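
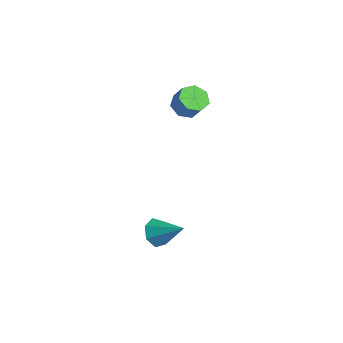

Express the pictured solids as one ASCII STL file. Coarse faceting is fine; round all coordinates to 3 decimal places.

solid 
facet normal -0.715 -0.413 -0.564
outer loop
vertex 0.748 0.238 -3.985
vertex 0.343 -0.007 -3.292
vertex 0.264 0.712 -3.718
endloop
endfacet
facet normal 0.478 0.748 -0.460
outer loop
vertex 0.748 0.238 -3.985
vertex 0.264 0.712 -3.718
vertex 1.617 0.727 -2.288
endloop
endfacet
facet normal -0.716 -0.412 -0.563
outer loop
vertex 0.264 0.712 -3.718
vertex 0.343 -0.007 -3.292
vertex -0.161 0.645 -3.129
endloop
endfacet
facet normal -0.074 0.995 0.060
outer loop
vertex 0.264 0.712 -3.718
vertex -0.161 0.645 -3.129
vertex 1.617 0.727 -2.288
endloop
endfacet
facet normal -0.716 -0.412 -0.564
outer loop
vertex -0.161 0.645 -3.129
vertex 0.343 -0.007 -3.292
vertex -0.206 0.086 -2.663
endloop
endfacet
facet normal -0.360 0.614 0.702
outer loop
vertex -0.161 0.645 -3.129
vertex -0.206 0.086 -2.663
vertex 1.617 0.727 -2.288
endloop
endfacet
facet normal -0.716 -0.412 -0.564
outer loop
vertex -0.206 0.086 -2.663
vertex 0.343 -0.007 -3.292
vertex 0.162 -0.543 -2.67
endloop
endfacet
facet normal -0.164 -0.107 0.981
outer loop
vertex -0.206 0.086 -2.663
vertex 0.162 -0.543 -2.67
vertex 1.617 0.727 -2.288
endloop
endfacet
facet normal -0.715 -0.413 -0.564
outer loop
vertex 0.162 -0.543 -2.67
vertex 0.343 -0.007 -3.292
vertex 0.667 -0.769 -3.145
endloop
endfacet
facet normal 0.366 -0.627 0.688
outer loop
vertex 0.162 -0.543 -2.67
vertex 0.667 -0.769 -3.145
vertex 1.617 0.727 -2.288
endloop
endfacet
facet normal -0.715 -0.413 -0.564
outer loop
vertex 0.667 -0.769 -3.145
vertex 0.343 -0.007 -3.292
vertex 0.928 -0.421 -3.73
endloop
endfacet
facet normal 0.832 -0.553 0.042
outer loop
vertex 0.667 -0.769 -3.145
vertex 0.928 -0.421 -3.73
vertex 1.617 0.727 -2.288
endloop
endfacet
facet normal -0.715 -0.413 -0.564
outer loop
vertex 0.928 -0.421 -3.73
vertex 0.343 -0.007 -3.292
vertex 0.748 0.238 -3.985
endloop
endfacet
facet normal 0.881 0.059 -0.469
outer loop
vertex 0.928 -0.421 -3.73
vertex 0.748 0.238 -3.985
vertex 1.617 0.727 -2.288
endloop
endfacet
facet normal -0.564 -0.094 -0.820
outer loop
vertex -1.997 3.36 2.176
vertex -2.666 3.408 2.631
vertex -2.251 4.007 2.277
endloop
endfacet
facet normal 0.742 0.378 -0.553
outer loop
vertex -1.997 3.36 2.176
vertex -2.251 4.007 2.277
vertex -1.365 3.464 3.095
endloop
endfacet
facet normal 0.742 0.377 -0.554
outer loop
vertex -1.365 3.464 3.095
vertex -2.251 4.007 2.277
vertex -1.619 4.112 3.196
endloop
endfacet
facet normal 0.564 0.093 0.821
outer loop
vertex -1.365 3.464 3.095
vertex -1.619 4.112 3.196
vertex -2.034 3.512 3.549
endloop
endfacet
facet normal -0.565 -0.094 -0.820
outer loop
vertex -2.251 4.007 2.277
vertex -2.666 3.408 2.631
vertex -2.818 4.203 2.645
endloop
endfacet
facet normal 0.179 0.956 -0.233
outer loop
vertex -2.251 4.007 2.277
vertex -2.818 4.203 2.645
vertex -1.619 4.112 3.196
endloop
endfacet
facet normal 0.180 0.956 -0.233
outer loop
vertex -1.619 4.112 3.196
vertex -2.818 4.203 2.645
vertex -2.185 4.308 3.563
endloop
endfacet
facet normal 0.564 0.093 0.821
outer loop
vertex -1.619 4.112 3.196
vertex -2.185 4.308 3.563
vertex -2.034 3.512 3.549
endloop
endfacet
facet normal -0.565 -0.093 -0.820
outer loop
vertex -2.818 4.203 2.645
vertex -2.666 3.408 2.631
vertex -3.27 3.801 3.002
endloop
endfacet
facet normal -0.517 0.815 0.263
outer loop
vertex -2.818 4.203 2.645
vertex -3.27 3.801 3.002
vertex -2.185 4.308 3.563
endloop
endfacet
facet normal -0.517 0.814 0.264
outer loop
vertex -2.185 4.308 3.563
vertex -3.27 3.801 3.002
vertex -2.638 3.905 3.92
endloop
endfacet
facet normal 0.564 0.093 0.820
outer loop
vertex -2.185 4.308 3.563
vertex -2.638 3.905 3.92
vertex -2.034 3.512 3.549
endloop
endfacet
facet normal -0.564 -0.093 -0.820
outer loop
vertex -3.27 3.801 3.002
vertex -2.666 3.408 2.631
vertex -3.267 3.102 3.079
endloop
endfacet
facet normal -0.825 0.058 0.562
outer loop
vertex -3.27 3.801 3.002
vertex -3.267 3.102 3.079
vertex -2.638 3.905 3.92
endloop
endfacet
facet normal -0.826 0.059 0.561
outer loop
vertex -2.638 3.905 3.92
vertex -3.267 3.102 3.079
vertex -2.635 3.206 3.998
endloop
endfacet
facet normal 0.565 0.094 0.820
outer loop
vertex -2.638 3.905 3.92
vertex -2.635 3.206 3.998
vertex -2.034 3.512 3.549
endloop
endfacet
facet normal -0.564 -0.093 -0.820
outer loop
vertex -3.267 3.102 3.079
vertex -2.666 3.408 2.631
vertex -2.812 2.634 2.819
endloop
endfacet
facet normal -0.512 -0.740 0.436
outer loop
vertex -3.267 3.102 3.079
vertex -2.812 2.634 2.819
vertex -2.635 3.206 3.998
endloop
endfacet
facet normal -0.512 -0.740 0.436
outer loop
vertex -2.635 3.206 3.998
vertex -2.812 2.634 2.819
vertex -2.18 2.738 3.738
endloop
endfacet
facet normal 0.565 0.094 0.820
outer loop
vertex -2.635 3.206 3.998
vertex -2.18 2.738 3.738
vertex -2.034 3.512 3.549
endloop
endfacet
facet normal -0.565 -0.093 -0.820
outer loop
vertex -2.812 2.634 2.819
vertex -2.666 3.408 2.631
vertex -2.247 2.748 2.417
endloop
endfacet
facet normal 0.186 -0.982 -0.017
outer loop
vertex -2.812 2.634 2.819
vertex -2.247 2.748 2.417
vertex -2.18 2.738 3.738
endloop
endfacet
facet normal 0.188 -0.982 -0.017
outer loop
vertex -2.18 2.738 3.738
vertex -2.247 2.748 2.417
vertex -1.615 2.853 3.336
endloop
endfacet
facet normal 0.564 0.094 0.820
outer loop
vertex -2.18 2.738 3.738
vertex -1.615 2.853 3.336
vertex -2.034 3.512 3.549
endloop
endfacet
facet normal -0.564 -0.092 -0.820
outer loop
vertex -2.247 2.748 2.417
vertex -2.666 3.408 2.631
vertex -1.997 3.36 2.176
endloop
endfacet
facet normal 0.746 -0.485 -0.457
outer loop
vertex -2.247 2.748 2.417
vertex -1.997 3.36 2.176
vertex -1.615 2.853 3.336
endloop
endfacet
facet normal 0.745 -0.485 -0.457
outer loop
vertex -1.615 2.853 3.336
vertex -1.997 3.36 2.176
vertex -1.365 3.464 3.095
endloop
endfacet
facet normal 0.564 0.093 0.821
outer loop
vertex -1.615 2.853 3.336
vertex -1.365 3.464 3.095
vertex -2.034 3.512 3.549
endloop
endfacet

endsolid


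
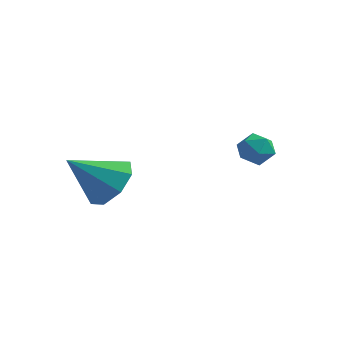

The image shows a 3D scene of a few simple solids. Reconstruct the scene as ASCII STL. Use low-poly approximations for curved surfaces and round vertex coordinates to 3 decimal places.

solid 
facet normal 0.609 0.449 -0.654
outer loop
vertex -1.877 -2.616 -3.289
vertex -2.284 -3.087 -3.992
vertex -2.438 -2.262 -3.569
endloop
endfacet
facet normal -0.153 0.453 0.878
outer loop
vertex -1.877 -2.616 -3.289
vertex -2.438 -2.262 -3.569
vertex -3.296 -3.833 -2.908
endloop
endfacet
facet normal 0.609 0.449 -0.654
outer loop
vertex -2.438 -2.262 -3.569
vertex -2.284 -3.087 -3.992
vertex -2.909 -2.393 -4.097
endloop
endfacet
facet normal -0.680 0.567 0.466
outer loop
vertex -2.438 -2.262 -3.569
vertex -2.909 -2.393 -4.097
vertex -3.296 -3.833 -2.908
endloop
endfacet
facet normal 0.609 0.450 -0.653
outer loop
vertex -2.909 -2.393 -4.097
vertex -2.284 -3.087 -3.992
vertex -3.013 -2.93 -4.564
endloop
endfacet
facet normal -0.973 0.226 -0.043
outer loop
vertex -2.909 -2.393 -4.097
vertex -3.013 -2.93 -4.564
vertex -3.296 -3.833 -2.908
endloop
endfacet
facet normal 0.609 0.449 -0.653
outer loop
vertex -3.013 -2.93 -4.564
vertex -2.284 -3.087 -3.992
vertex -2.691 -3.559 -4.696
endloop
endfacet
facet normal -0.862 -0.368 -0.348
outer loop
vertex -3.013 -2.93 -4.564
vertex -2.691 -3.559 -4.696
vertex -3.296 -3.833 -2.908
endloop
endfacet
facet normal 0.610 0.449 -0.653
outer loop
vertex -2.691 -3.559 -4.696
vertex -2.284 -3.087 -3.992
vertex -2.131 -3.912 -4.416
endloop
endfacet
facet normal -0.412 -0.870 -0.273
outer loop
vertex -2.691 -3.559 -4.696
vertex -2.131 -3.912 -4.416
vertex -3.296 -3.833 -2.908
endloop
endfacet
facet normal 0.609 0.449 -0.654
outer loop
vertex -2.131 -3.912 -4.416
vertex -2.284 -3.087 -3.992
vertex -1.66 -3.782 -3.888
endloop
endfacet
facet normal 0.115 -0.984 0.140
outer loop
vertex -2.131 -3.912 -4.416
vertex -1.66 -3.782 -3.888
vertex -3.296 -3.833 -2.908
endloop
endfacet
facet normal 0.609 0.449 -0.654
outer loop
vertex -1.66 -3.782 -3.888
vertex -2.284 -3.087 -3.992
vertex -1.555 -3.245 -3.421
endloop
endfacet
facet normal 0.408 -0.643 0.648
outer loop
vertex -1.66 -3.782 -3.888
vertex -1.555 -3.245 -3.421
vertex -3.296 -3.833 -2.908
endloop
endfacet
facet normal 0.609 0.449 -0.654
outer loop
vertex -1.555 -3.245 -3.421
vertex -2.284 -3.087 -3.992
vertex -1.877 -2.616 -3.289
endloop
endfacet
facet normal 0.297 -0.048 0.954
outer loop
vertex -1.555 -3.245 -3.421
vertex -1.877 -2.616 -3.289
vertex -3.296 -3.833 -2.908
endloop
endfacet
facet normal -0.730 -0.005 0.683
outer loop
vertex 0.313 0.184 -3.519
vertex 0.684 -0.161 -3.125
vertex 0.701 0.48 -3.102
endloop
endfacet
facet normal -0.756 0.588 0.286
outer loop
vertex 0.313 0.184 -3.519
vertex 0.701 0.48 -3.102
vertex 0.646 0.701 -3.702
endloop
endfacet
facet normal -0.829 0.394 -0.397
outer loop
vertex 0.313 0.184 -3.519
vertex 0.646 0.701 -3.702
vertex 0.595 0.197 -4.095
endloop
endfacet
facet normal -0.848 -0.319 -0.423
outer loop
vertex 0.313 0.184 -3.519
vertex 0.595 0.197 -4.095
vertex 0.618 -0.336 -3.739
endloop
endfacet
facet normal -0.787 -0.566 0.246
outer loop
vertex 0.313 0.184 -3.519
vertex 0.618 -0.336 -3.739
vertex 0.684 -0.161 -3.125
endloop
endfacet
facet normal -0.132 0.926 0.353
outer loop
vertex 0.646 0.701 -3.702
vertex 0.701 0.48 -3.102
vertex 1.222 0.676 -3.421
endloop
endfacet
facet normal -0.088 -0.033 0.996
outer loop
vertex 0.701 0.48 -3.102
vertex 0.684 -0.161 -3.125
vertex 1.245 0.143 -3.065
endloop
endfacet
facet normal -0.181 -0.940 0.288
outer loop
vertex 0.684 -0.161 -3.125
vertex 0.618 -0.336 -3.739
vertex 1.194 -0.361 -3.458
endloop
endfacet
facet normal -0.281 -0.541 -0.792
outer loop
vertex 0.618 -0.336 -3.739
vertex 0.595 0.197 -4.095
vertex 1.139 -0.14 -4.058
endloop
endfacet
facet normal -0.251 0.611 -0.751
outer loop
vertex 0.595 0.197 -4.095
vertex 0.646 0.701 -3.702
vertex 1.156 0.501 -4.035
endloop
endfacet
facet normal 0.848 0.319 0.423
outer loop
vertex 1.527 0.156 -3.641
vertex 1.222 0.676 -3.421
vertex 1.245 0.143 -3.065
endloop
endfacet
facet normal 0.829 -0.394 0.397
outer loop
vertex 1.527 0.156 -3.641
vertex 1.245 0.143 -3.065
vertex 1.194 -0.361 -3.458
endloop
endfacet
facet normal 0.756 -0.588 -0.286
outer loop
vertex 1.527 0.156 -3.641
vertex 1.194 -0.361 -3.458
vertex 1.139 -0.14 -4.058
endloop
endfacet
facet normal 0.730 0.005 -0.683
outer loop
vertex 1.527 0.156 -3.641
vertex 1.139 -0.14 -4.058
vertex 1.156 0.501 -4.035
endloop
endfacet
facet normal 0.787 0.566 -0.246
outer loop
vertex 1.527 0.156 -3.641
vertex 1.156 0.501 -4.035
vertex 1.222 0.676 -3.421
endloop
endfacet
facet normal 0.281 0.541 0.792
outer loop
vertex 1.245 0.143 -3.065
vertex 1.222 0.676 -3.421
vertex 0.701 0.48 -3.102
endloop
endfacet
facet normal 0.251 -0.611 0.751
outer loop
vertex 1.194 -0.361 -3.458
vertex 1.245 0.143 -3.065
vertex 0.684 -0.161 -3.125
endloop
endfacet
facet normal 0.132 -0.926 -0.353
outer loop
vertex 1.139 -0.14 -4.058
vertex 1.194 -0.361 -3.458
vertex 0.618 -0.336 -3.739
endloop
endfacet
facet normal 0.088 0.033 -0.996
outer loop
vertex 1.156 0.501 -4.035
vertex 1.139 -0.14 -4.058
vertex 0.595 0.197 -4.095
endloop
endfacet
facet normal 0.181 0.940 -0.288
outer loop
vertex 1.222 0.676 -3.421
vertex 1.156 0.501 -4.035
vertex 0.646 0.701 -3.702
endloop
endfacet

endsolid


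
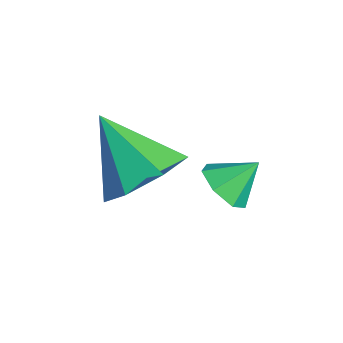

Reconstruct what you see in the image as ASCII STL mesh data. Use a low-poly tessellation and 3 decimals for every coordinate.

solid 
facet normal 0.677 0.309 -0.668
outer loop
vertex 0.072 -1.947 3.043
vertex -0.653 -2.044 2.263
vertex -0.44 -1.192 2.873
endloop
endfacet
facet normal 0.118 0.294 0.949
outer loop
vertex 0.072 -1.947 3.043
vertex -0.44 -1.192 2.873
vertex -1.907 -2.616 3.497
endloop
endfacet
facet normal 0.677 0.309 -0.668
outer loop
vertex -0.44 -1.192 2.873
vertex -0.653 -2.044 2.263
vertex -1.113 -1.078 2.243
endloop
endfacet
facet normal -0.426 0.694 0.581
outer loop
vertex -0.44 -1.192 2.873
vertex -1.113 -1.078 2.243
vertex -1.907 -2.616 3.497
endloop
endfacet
facet normal 0.678 0.309 -0.667
outer loop
vertex -1.113 -1.078 2.243
vertex -0.653 -2.044 2.263
vertex -1.439 -1.692 1.628
endloop
endfacet
facet normal -0.886 0.463 0.007
outer loop
vertex -1.113 -1.078 2.243
vertex -1.439 -1.692 1.628
vertex -1.907 -2.616 3.497
endloop
endfacet
facet normal 0.678 0.309 -0.667
outer loop
vertex -1.439 -1.692 1.628
vertex -0.653 -2.044 2.263
vertex -1.174 -2.571 1.49
endloop
endfacet
facet normal -0.914 -0.222 -0.339
outer loop
vertex -1.439 -1.692 1.628
vertex -1.174 -2.571 1.49
vertex -1.907 -2.616 3.497
endloop
endfacet
facet normal 0.678 0.309 -0.667
outer loop
vertex -1.174 -2.571 1.49
vertex -0.653 -2.044 2.263
vertex -0.516 -3.054 1.935
endloop
endfacet
facet normal -0.490 -0.849 -0.198
outer loop
vertex -1.174 -2.571 1.49
vertex -0.516 -3.054 1.935
vertex -1.907 -2.616 3.497
endloop
endfacet
facet normal 0.678 0.309 -0.667
outer loop
vertex -0.516 -3.054 1.935
vertex -0.653 -2.044 2.263
vertex 0.038 -2.776 2.626
endloop
endfacet
facet normal 0.068 -0.943 0.325
outer loop
vertex -0.516 -3.054 1.935
vertex 0.038 -2.776 2.626
vertex -1.907 -2.616 3.497
endloop
endfacet
facet normal 0.677 0.308 -0.668
outer loop
vertex 0.038 -2.776 2.626
vertex -0.653 -2.044 2.263
vertex 0.072 -1.947 3.043
endloop
endfacet
facet normal 0.338 -0.434 0.835
outer loop
vertex 0.038 -2.776 2.626
vertex 0.072 -1.947 3.043
vertex -1.907 -2.616 3.497
endloop
endfacet
facet normal -0.097 -0.750 -0.655
outer loop
vertex -0.192 0.036 0.795
vertex -0.68 -0.266 1.213
vertex -0.775 0.204 0.689
endloop
endfacet
facet normal 0.312 0.908 -0.280
outer loop
vertex -0.192 0.036 0.795
vertex -0.775 0.204 0.689
vertex -0.58 0.506 1.887
endloop
endfacet
facet normal -0.096 -0.750 -0.655
outer loop
vertex -0.775 0.204 0.689
vertex -0.68 -0.266 1.213
vertex -1.287 0.018 0.977
endloop
endfacet
facet normal -0.415 0.896 -0.158
outer loop
vertex -0.775 0.204 0.689
vertex -1.287 0.018 0.977
vertex -0.58 0.506 1.887
endloop
endfacet
facet normal -0.097 -0.750 -0.654
outer loop
vertex -1.287 0.018 0.977
vertex -0.68 -0.266 1.213
vertex -1.342 -0.381 1.443
endloop
endfacet
facet normal -0.791 0.508 0.342
outer loop
vertex -1.287 0.018 0.977
vertex -1.342 -0.381 1.443
vertex -0.58 0.506 1.887
endloop
endfacet
facet normal -0.097 -0.749 -0.655
outer loop
vertex -1.342 -0.381 1.443
vertex -0.68 -0.266 1.213
vertex -0.899 -0.694 1.735
endloop
endfacet
facet normal -0.533 0.035 0.845
outer loop
vertex -1.342 -0.381 1.443
vertex -0.899 -0.694 1.735
vertex -0.58 0.506 1.887
endloop
endfacet
facet normal -0.098 -0.749 -0.655
outer loop
vertex -0.899 -0.694 1.735
vertex -0.68 -0.266 1.213
vertex -0.291 -0.685 1.634
endloop
endfacet
facet normal 0.164 -0.167 0.972
outer loop
vertex -0.899 -0.694 1.735
vertex -0.291 -0.685 1.634
vertex -0.58 0.506 1.887
endloop
endfacet
facet normal -0.097 -0.749 -0.656
outer loop
vertex -0.291 -0.685 1.634
vertex -0.68 -0.266 1.213
vertex 0.024 -0.36 1.216
endloop
endfacet
facet normal 0.776 0.055 0.628
outer loop
vertex -0.291 -0.685 1.634
vertex 0.024 -0.36 1.216
vertex -0.58 0.506 1.887
endloop
endfacet
facet normal -0.097 -0.749 -0.655
outer loop
vertex 0.024 -0.36 1.216
vertex -0.68 -0.266 1.213
vertex -0.192 0.036 0.795
endloop
endfacet
facet normal 0.843 0.534 0.070
outer loop
vertex 0.024 -0.36 1.216
vertex -0.192 0.036 0.795
vertex -0.58 0.506 1.887
endloop
endfacet

endsolid


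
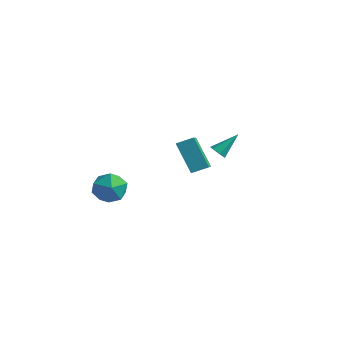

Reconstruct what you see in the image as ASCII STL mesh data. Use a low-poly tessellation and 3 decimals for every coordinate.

solid 
facet normal -0.337 -0.703 -0.626
outer loop
vertex 1.999 0.857 3.237
vertex 1.634 1.184 3.066
vertex 2.099 1.169 2.833
endloop
endfacet
facet normal 0.979 -0.175 0.107
outer loop
vertex 1.999 0.857 3.237
vertex 2.099 1.169 2.833
vertex 2.166 2.296 4.054
endloop
endfacet
facet normal -0.336 -0.704 -0.626
outer loop
vertex 2.099 1.169 2.833
vertex 1.634 1.184 3.066
vertex 1.733 1.496 2.662
endloop
endfacet
facet normal 0.693 0.510 -0.509
outer loop
vertex 2.099 1.169 2.833
vertex 1.733 1.496 2.662
vertex 2.166 2.296 4.054
endloop
endfacet
facet normal -0.336 -0.704 -0.626
outer loop
vertex 1.733 1.496 2.662
vertex 1.634 1.184 3.066
vertex 1.268 1.512 2.894
endloop
endfacet
facet normal -0.191 0.876 -0.444
outer loop
vertex 1.733 1.496 2.662
vertex 1.268 1.512 2.894
vertex 2.166 2.296 4.054
endloop
endfacet
facet normal -0.336 -0.704 -0.626
outer loop
vertex 1.268 1.512 2.894
vertex 1.634 1.184 3.066
vertex 1.169 1.2 3.298
endloop
endfacet
facet normal -0.794 0.559 0.237
outer loop
vertex 1.268 1.512 2.894
vertex 1.169 1.2 3.298
vertex 2.166 2.296 4.054
endloop
endfacet
facet normal -0.337 -0.703 -0.626
outer loop
vertex 1.169 1.2 3.298
vertex 1.634 1.184 3.066
vertex 1.534 0.872 3.47
endloop
endfacet
facet normal -0.511 -0.122 0.851
outer loop
vertex 1.169 1.2 3.298
vertex 1.534 0.872 3.47
vertex 2.166 2.296 4.054
endloop
endfacet
facet normal -0.337 -0.703 -0.626
outer loop
vertex 1.534 0.872 3.47
vertex 1.634 1.184 3.066
vertex 1.999 0.857 3.237
endloop
endfacet
facet normal 0.378 -0.490 0.786
outer loop
vertex 1.534 0.872 3.47
vertex 1.999 0.857 3.237
vertex 2.166 2.296 4.054
endloop
endfacet
facet normal -0.677 -0.639 -0.365
outer loop
vertex -2.131 2.811 1.633
vertex -2.958 4.256 0.637
vertex -0.859 2.405 -0.013
endloop
endfacet
facet normal 0.427 -0.744 0.513
outer loop
vertex -0.162 3.064 0.363
vertex -2.131 2.811 1.633
vertex -0.859 2.405 -0.013
endloop
endfacet
facet normal -0.677 -0.639 -0.365
outer loop
vertex -0.859 2.405 -0.013
vertex -2.958 4.256 0.637
vertex -1.686 3.85 -1.009
endloop
endfacet
facet normal 0.600 -0.192 -0.777
outer loop
vertex -1.686 3.85 -1.009
vertex -0.162 3.064 0.363
vertex -0.859 2.405 -0.013
endloop
endfacet
facet normal -0.600 0.192 0.777
outer loop
vertex -2.131 2.811 1.633
vertex -2.261 4.915 1.013
vertex -2.958 4.256 0.637
endloop
endfacet
facet normal 0.427 -0.744 0.513
outer loop
vertex -1.434 3.47 2.009
vertex -2.131 2.811 1.633
vertex -0.162 3.064 0.363
endloop
endfacet
facet normal -0.600 0.192 0.777
outer loop
vertex -1.434 3.47 2.009
vertex -2.261 4.915 1.013
vertex -2.131 2.811 1.633
endloop
endfacet
facet normal -0.427 0.744 -0.513
outer loop
vertex -2.958 4.256 0.637
vertex -2.261 4.915 1.013
vertex -1.686 3.85 -1.009
endloop
endfacet
facet normal 0.600 -0.192 -0.777
outer loop
vertex -0.989 4.509 -0.633
vertex -0.162 3.064 0.363
vertex -1.686 3.85 -1.009
endloop
endfacet
facet normal -0.427 0.744 -0.513
outer loop
vertex -1.686 3.85 -1.009
vertex -2.261 4.915 1.013
vertex -0.989 4.509 -0.633
endloop
endfacet
facet normal 0.677 0.639 0.365
outer loop
vertex -0.989 4.509 -0.633
vertex -1.434 3.47 2.009
vertex -0.162 3.064 0.363
endloop
endfacet
facet normal 0.677 0.639 0.365
outer loop
vertex -2.261 4.915 1.013
vertex -1.434 3.47 2.009
vertex -0.989 4.509 -0.633
endloop
endfacet
facet normal 0.293 0.615 0.732
outer loop
vertex -2.397 -1.915 1.386
vertex -2.319 -2.757 2.062
vertex -1.464 -2.458 1.469
endloop
endfacet
facet normal 0.495 0.864 0.094
outer loop
vertex -2.397 -1.915 1.386
vertex -1.464 -2.458 1.469
vertex -1.825 -2.146 0.496
endloop
endfacet
facet normal -0.091 0.948 -0.305
outer loop
vertex -2.397 -1.915 1.386
vertex -1.825 -2.146 0.496
vertex -2.902 -2.252 0.489
endloop
endfacet
facet normal -0.655 0.751 0.086
outer loop
vertex -2.397 -1.915 1.386
vertex -2.902 -2.252 0.489
vertex -3.208 -2.63 1.457
endloop
endfacet
facet normal -0.417 0.545 0.727
outer loop
vertex -2.397 -1.915 1.386
vertex -3.208 -2.63 1.457
vertex -2.319 -2.757 2.062
endloop
endfacet
facet normal 0.904 0.370 -0.217
outer loop
vertex -1.825 -2.146 0.496
vertex -1.464 -2.458 1.469
vertex -1.392 -3.13 0.623
endloop
endfacet
facet normal 0.578 -0.034 0.816
outer loop
vertex -1.464 -2.458 1.469
vertex -2.319 -2.757 2.062
vertex -1.698 -3.508 1.591
endloop
endfacet
facet normal -0.571 -0.147 0.808
outer loop
vertex -2.319 -2.757 2.062
vertex -3.208 -2.63 1.457
vertex -2.775 -3.614 1.584
endloop
endfacet
facet normal -0.955 0.186 -0.229
outer loop
vertex -3.208 -2.63 1.457
vertex -2.902 -2.252 0.489
vertex -3.136 -3.302 0.611
endloop
endfacet
facet normal -0.044 0.504 -0.862
outer loop
vertex -2.902 -2.252 0.489
vertex -1.825 -2.146 0.496
vertex -2.281 -3.003 0.018
endloop
endfacet
facet normal 0.655 -0.751 -0.086
outer loop
vertex -2.203 -3.845 0.694
vertex -1.392 -3.13 0.623
vertex -1.698 -3.508 1.591
endloop
endfacet
facet normal 0.091 -0.948 0.305
outer loop
vertex -2.203 -3.845 0.694
vertex -1.698 -3.508 1.591
vertex -2.775 -3.614 1.584
endloop
endfacet
facet normal -0.495 -0.864 -0.094
outer loop
vertex -2.203 -3.845 0.694
vertex -2.775 -3.614 1.584
vertex -3.136 -3.302 0.611
endloop
endfacet
facet normal -0.293 -0.615 -0.732
outer loop
vertex -2.203 -3.845 0.694
vertex -3.136 -3.302 0.611
vertex -2.281 -3.003 0.018
endloop
endfacet
facet normal 0.417 -0.545 -0.727
outer loop
vertex -2.203 -3.845 0.694
vertex -2.281 -3.003 0.018
vertex -1.392 -3.13 0.623
endloop
endfacet
facet normal 0.955 -0.186 0.229
outer loop
vertex -1.698 -3.508 1.591
vertex -1.392 -3.13 0.623
vertex -1.464 -2.458 1.469
endloop
endfacet
facet normal 0.044 -0.504 0.862
outer loop
vertex -2.775 -3.614 1.584
vertex -1.698 -3.508 1.591
vertex -2.319 -2.757 2.062
endloop
endfacet
facet normal -0.904 -0.370 0.217
outer loop
vertex -3.136 -3.302 0.611
vertex -2.775 -3.614 1.584
vertex -3.208 -2.63 1.457
endloop
endfacet
facet normal -0.578 0.034 -0.816
outer loop
vertex -2.281 -3.003 0.018
vertex -3.136 -3.302 0.611
vertex -2.902 -2.252 0.489
endloop
endfacet
facet normal 0.571 0.147 -0.808
outer loop
vertex -1.392 -3.13 0.623
vertex -2.281 -3.003 0.018
vertex -1.825 -2.146 0.496
endloop
endfacet

endsolid


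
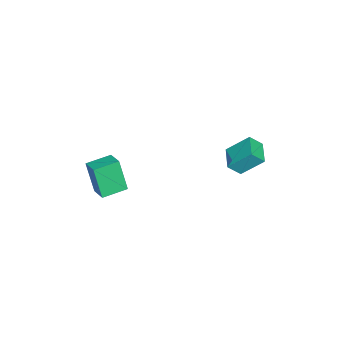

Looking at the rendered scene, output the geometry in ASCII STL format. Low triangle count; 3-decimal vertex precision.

solid 
facet normal -0.368 0.614 -0.698
outer loop
vertex -1.642 2.069 -2.458
vertex -0.564 2.469 -2.674
vertex -1.465 1.066 -3.433
endloop
endfacet
facet normal -0.921 -0.342 0.185
outer loop
vertex -1.156 0.551 -2.846
vertex -1.642 2.069 -2.458
vertex -1.465 1.066 -3.433
endloop
endfacet
facet normal -0.368 0.614 -0.698
outer loop
vertex -1.465 1.066 -3.433
vertex -0.564 2.469 -2.674
vertex -0.387 1.466 -3.649
endloop
endfacet
facet normal 0.126 -0.712 -0.691
outer loop
vertex -0.387 1.466 -3.649
vertex -1.156 0.551 -2.846
vertex -1.465 1.066 -3.433
endloop
endfacet
facet normal -0.126 0.712 0.691
outer loop
vertex -1.642 2.069 -2.458
vertex -0.255 1.954 -2.087
vertex -0.564 2.469 -2.674
endloop
endfacet
facet normal -0.921 -0.342 0.185
outer loop
vertex -1.333 1.554 -1.871
vertex -1.642 2.069 -2.458
vertex -1.156 0.551 -2.846
endloop
endfacet
facet normal -0.126 0.712 0.691
outer loop
vertex -1.333 1.554 -1.871
vertex -0.255 1.954 -2.087
vertex -1.642 2.069 -2.458
endloop
endfacet
facet normal 0.921 0.342 -0.185
outer loop
vertex -0.564 2.469 -2.674
vertex -0.255 1.954 -2.087
vertex -0.387 1.466 -3.649
endloop
endfacet
facet normal 0.126 -0.712 -0.691
outer loop
vertex -0.078 0.951 -3.062
vertex -1.156 0.551 -2.846
vertex -0.387 1.466 -3.649
endloop
endfacet
facet normal 0.921 0.342 -0.185
outer loop
vertex -0.387 1.466 -3.649
vertex -0.255 1.954 -2.087
vertex -0.078 0.951 -3.062
endloop
endfacet
facet normal 0.368 -0.614 0.698
outer loop
vertex -0.078 0.951 -3.062
vertex -1.333 1.554 -1.871
vertex -1.156 0.551 -2.846
endloop
endfacet
facet normal 0.368 -0.614 0.698
outer loop
vertex -0.255 1.954 -2.087
vertex -1.333 1.554 -1.871
vertex -0.078 0.951 -3.062
endloop
endfacet
facet normal -0.704 -0.650 -0.285
outer loop
vertex 2.071 -4.733 -2.57
vertex 1.234 -3.882 -2.443
vertex 2.29 -4.282 -4.142
endloop
endfacet
facet normal 0.696 -0.710 -0.107
outer loop
vertex 2.946 -3.678 -3.877
vertex 2.071 -4.733 -2.57
vertex 2.29 -4.282 -4.142
endloop
endfacet
facet normal -0.705 -0.650 -0.285
outer loop
vertex 2.29 -4.282 -4.142
vertex 1.234 -3.882 -2.443
vertex 1.454 -3.431 -4.015
endloop
endfacet
facet normal 0.133 0.273 -0.953
outer loop
vertex 1.454 -3.431 -4.015
vertex 2.946 -3.678 -3.877
vertex 2.29 -4.282 -4.142
endloop
endfacet
facet normal -0.133 -0.273 0.953
outer loop
vertex 2.071 -4.733 -2.57
vertex 1.89 -3.278 -2.178
vertex 1.234 -3.882 -2.443
endloop
endfacet
facet normal 0.697 -0.709 -0.106
outer loop
vertex 2.726 -4.129 -2.305
vertex 2.071 -4.733 -2.57
vertex 2.946 -3.678 -3.877
endloop
endfacet
facet normal -0.133 -0.273 0.953
outer loop
vertex 2.726 -4.129 -2.305
vertex 1.89 -3.278 -2.178
vertex 2.071 -4.733 -2.57
endloop
endfacet
facet normal -0.696 0.710 0.106
outer loop
vertex 1.234 -3.882 -2.443
vertex 1.89 -3.278 -2.178
vertex 1.454 -3.431 -4.015
endloop
endfacet
facet normal 0.133 0.273 -0.953
outer loop
vertex 2.109 -2.827 -3.75
vertex 2.946 -3.678 -3.877
vertex 1.454 -3.431 -4.015
endloop
endfacet
facet normal -0.697 0.709 0.106
outer loop
vertex 1.454 -3.431 -4.015
vertex 1.89 -3.278 -2.178
vertex 2.109 -2.827 -3.75
endloop
endfacet
facet normal 0.704 0.650 0.285
outer loop
vertex 2.109 -2.827 -3.75
vertex 2.726 -4.129 -2.305
vertex 2.946 -3.678 -3.877
endloop
endfacet
facet normal 0.705 0.650 0.285
outer loop
vertex 1.89 -3.278 -2.178
vertex 2.726 -4.129 -2.305
vertex 2.109 -2.827 -3.75
endloop
endfacet

endsolid


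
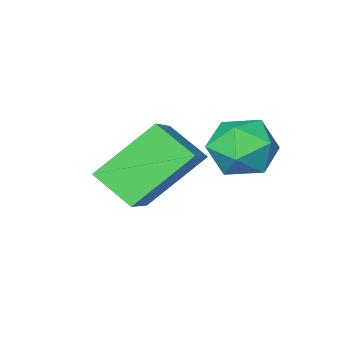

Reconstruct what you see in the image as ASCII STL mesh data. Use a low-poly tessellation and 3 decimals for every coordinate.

solid 
facet normal -0.736 0.157 0.658
outer loop
vertex 1.715 -1.619 0.262
vertex 2.671 -0.606 1.089
vertex 1.377 -0.839 -0.302
endloop
endfacet
facet normal -0.591 -0.625 -0.510
outer loop
vertex 2.569 -1.094 -1.369
vertex 1.715 -1.619 0.262
vertex 1.377 -0.839 -0.302
endloop
endfacet
facet normal -0.736 0.157 0.658
outer loop
vertex 1.377 -0.839 -0.302
vertex 2.671 -0.606 1.089
vertex 2.333 0.174 0.525
endloop
endfacet
facet normal -0.332 0.764 -0.553
outer loop
vertex 2.333 0.174 0.525
vertex 2.569 -1.094 -1.369
vertex 1.377 -0.839 -0.302
endloop
endfacet
facet normal 0.332 -0.764 0.553
outer loop
vertex 1.715 -1.619 0.262
vertex 3.863 -0.861 0.022
vertex 2.671 -0.606 1.089
endloop
endfacet
facet normal -0.591 -0.625 -0.510
outer loop
vertex 2.907 -1.874 -0.805
vertex 1.715 -1.619 0.262
vertex 2.569 -1.094 -1.369
endloop
endfacet
facet normal 0.332 -0.764 0.553
outer loop
vertex 2.907 -1.874 -0.805
vertex 3.863 -0.861 0.022
vertex 1.715 -1.619 0.262
endloop
endfacet
facet normal 0.591 0.625 0.510
outer loop
vertex 2.671 -0.606 1.089
vertex 3.863 -0.861 0.022
vertex 2.333 0.174 0.525
endloop
endfacet
facet normal -0.332 0.764 -0.553
outer loop
vertex 3.525 -0.081 -0.542
vertex 2.569 -1.094 -1.369
vertex 2.333 0.174 0.525
endloop
endfacet
facet normal 0.591 0.625 0.510
outer loop
vertex 2.333 0.174 0.525
vertex 3.863 -0.861 0.022
vertex 3.525 -0.081 -0.542
endloop
endfacet
facet normal 0.736 -0.157 -0.658
outer loop
vertex 3.525 -0.081 -0.542
vertex 2.907 -1.874 -0.805
vertex 2.569 -1.094 -1.369
endloop
endfacet
facet normal 0.736 -0.157 -0.658
outer loop
vertex 3.863 -0.861 0.022
vertex 2.907 -1.874 -0.805
vertex 3.525 -0.081 -0.542
endloop
endfacet
facet normal -0.551 0.828 -0.106
outer loop
vertex 1.517 1.153 0.314
vertex 0.935 0.802 0.599
vertex 1.398 1.167 1.04
endloop
endfacet
facet normal 0.136 0.991 0.003
outer loop
vertex 1.517 1.153 0.314
vertex 1.398 1.167 1.04
vertex 2.081 1.074 0.78
endloop
endfacet
facet normal 0.520 0.683 -0.513
outer loop
vertex 1.517 1.153 0.314
vertex 2.081 1.074 0.78
vertex 2.04 0.653 0.178
endloop
endfacet
facet normal 0.071 0.330 -0.941
outer loop
vertex 1.517 1.153 0.314
vertex 2.04 0.653 0.178
vertex 1.332 0.485 0.066
endloop
endfacet
facet normal -0.591 0.419 -0.689
outer loop
vertex 1.517 1.153 0.314
vertex 1.332 0.485 0.066
vertex 0.935 0.802 0.599
endloop
endfacet
facet normal 0.334 0.705 0.626
outer loop
vertex 2.081 1.074 0.78
vertex 1.398 1.167 1.04
vertex 1.848 0.675 1.354
endloop
endfacet
facet normal -0.776 0.441 0.450
outer loop
vertex 1.398 1.167 1.04
vertex 0.935 0.802 0.599
vertex 1.14 0.507 1.242
endloop
endfacet
facet normal -0.841 -0.221 -0.495
outer loop
vertex 0.935 0.802 0.599
vertex 1.332 0.485 0.066
vertex 1.099 0.086 0.64
endloop
endfacet
facet normal 0.229 -0.366 -0.902
outer loop
vertex 1.332 0.485 0.066
vertex 2.04 0.653 0.178
vertex 1.782 -0.007 0.38
endloop
endfacet
facet normal 0.956 0.207 -0.210
outer loop
vertex 2.04 0.653 0.178
vertex 2.081 1.074 0.78
vertex 2.245 0.358 0.821
endloop
endfacet
facet normal -0.071 -0.330 0.941
outer loop
vertex 1.663 0.007 1.106
vertex 1.848 0.675 1.354
vertex 1.14 0.507 1.242
endloop
endfacet
facet normal -0.520 -0.683 0.513
outer loop
vertex 1.663 0.007 1.106
vertex 1.14 0.507 1.242
vertex 1.099 0.086 0.64
endloop
endfacet
facet normal -0.136 -0.991 -0.003
outer loop
vertex 1.663 0.007 1.106
vertex 1.099 0.086 0.64
vertex 1.782 -0.007 0.38
endloop
endfacet
facet normal 0.551 -0.828 0.106
outer loop
vertex 1.663 0.007 1.106
vertex 1.782 -0.007 0.38
vertex 2.245 0.358 0.821
endloop
endfacet
facet normal 0.591 -0.419 0.689
outer loop
vertex 1.663 0.007 1.106
vertex 2.245 0.358 0.821
vertex 1.848 0.675 1.354
endloop
endfacet
facet normal -0.229 0.366 0.902
outer loop
vertex 1.14 0.507 1.242
vertex 1.848 0.675 1.354
vertex 1.398 1.167 1.04
endloop
endfacet
facet normal -0.956 -0.207 0.210
outer loop
vertex 1.099 0.086 0.64
vertex 1.14 0.507 1.242
vertex 0.935 0.802 0.599
endloop
endfacet
facet normal -0.334 -0.705 -0.626
outer loop
vertex 1.782 -0.007 0.38
vertex 1.099 0.086 0.64
vertex 1.332 0.485 0.066
endloop
endfacet
facet normal 0.776 -0.441 -0.450
outer loop
vertex 2.245 0.358 0.821
vertex 1.782 -0.007 0.38
vertex 2.04 0.653 0.178
endloop
endfacet
facet normal 0.841 0.221 0.495
outer loop
vertex 1.848 0.675 1.354
vertex 2.245 0.358 0.821
vertex 2.081 1.074 0.78
endloop
endfacet

endsolid


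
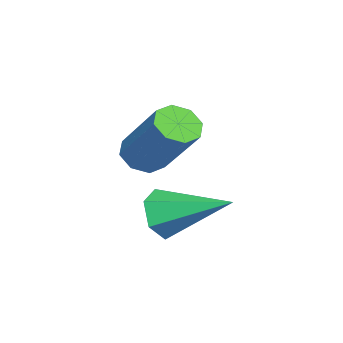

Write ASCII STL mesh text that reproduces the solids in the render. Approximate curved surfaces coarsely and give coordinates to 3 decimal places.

solid 
facet normal -0.145 -0.920 -0.364
outer loop
vertex 2.926 1.785 -1.705
vertex 2.521 2.071 -2.268
vertex 3.262 1.985 -2.345
endloop
endfacet
facet normal 0.882 0.024 0.471
outer loop
vertex 2.926 1.785 -1.705
vertex 3.262 1.985 -2.345
vertex 2.799 3.829 -1.572
endloop
endfacet
facet normal -0.145 -0.920 -0.365
outer loop
vertex 3.262 1.985 -2.345
vertex 2.521 2.071 -2.268
vertex 2.857 2.272 -2.908
endloop
endfacet
facet normal 0.832 0.379 -0.405
outer loop
vertex 3.262 1.985 -2.345
vertex 2.857 2.272 -2.908
vertex 2.799 3.829 -1.572
endloop
endfacet
facet normal -0.145 -0.920 -0.365
outer loop
vertex 2.857 2.272 -2.908
vertex 2.521 2.071 -2.268
vertex 2.116 2.358 -2.83
endloop
endfacet
facet normal -0.004 0.651 -0.759
outer loop
vertex 2.857 2.272 -2.908
vertex 2.116 2.358 -2.83
vertex 2.799 3.829 -1.572
endloop
endfacet
facet normal -0.146 -0.920 -0.364
outer loop
vertex 2.116 2.358 -2.83
vertex 2.521 2.071 -2.268
vertex 1.78 2.158 -2.19
endloop
endfacet
facet normal -0.788 0.568 -0.236
outer loop
vertex 2.116 2.358 -2.83
vertex 1.78 2.158 -2.19
vertex 2.799 3.829 -1.572
endloop
endfacet
facet normal -0.146 -0.920 -0.364
outer loop
vertex 1.78 2.158 -2.19
vertex 2.521 2.071 -2.268
vertex 2.185 1.871 -1.628
endloop
endfacet
facet normal -0.738 0.213 0.640
outer loop
vertex 1.78 2.158 -2.19
vertex 2.185 1.871 -1.628
vertex 2.799 3.829 -1.572
endloop
endfacet
facet normal -0.145 -0.920 -0.364
outer loop
vertex 2.185 1.871 -1.628
vertex 2.521 2.071 -2.268
vertex 2.926 1.785 -1.705
endloop
endfacet
facet normal 0.096 -0.059 0.994
outer loop
vertex 2.185 1.871 -1.628
vertex 2.926 1.785 -1.705
vertex 2.799 3.829 -1.572
endloop
endfacet
facet normal -0.436 -0.531 -0.727
outer loop
vertex 0.342 0.538 -1.405
vertex -0.08 1.033 -1.514
vertex 0.514 0.866 -1.748
endloop
endfacet
facet normal 0.833 -0.544 -0.102
outer loop
vertex 0.342 0.538 -1.405
vertex 0.514 0.866 -1.748
vertex 1.223 1.611 0.063
endloop
endfacet
facet normal 0.834 -0.542 -0.104
outer loop
vertex 1.223 1.611 0.063
vertex 0.514 0.866 -1.748
vertex 1.394 1.94 -0.281
endloop
endfacet
facet normal 0.437 0.532 0.726
outer loop
vertex 1.223 1.611 0.063
vertex 1.394 1.94 -0.281
vertex 0.8 2.107 -0.046
endloop
endfacet
facet normal -0.436 -0.532 -0.726
outer loop
vertex 0.514 0.866 -1.748
vertex -0.08 1.033 -1.514
vertex 0.337 1.292 -1.954
endloop
endfacet
facet normal 0.829 0.077 -0.554
outer loop
vertex 0.514 0.866 -1.748
vertex 0.337 1.292 -1.954
vertex 1.394 1.94 -0.281
endloop
endfacet
facet normal 0.830 0.075 -0.553
outer loop
vertex 1.394 1.94 -0.281
vertex 0.337 1.292 -1.954
vertex 1.218 2.366 -0.487
endloop
endfacet
facet normal 0.437 0.531 0.726
outer loop
vertex 1.394 1.94 -0.281
vertex 1.218 2.366 -0.487
vertex 0.8 2.107 -0.046
endloop
endfacet
facet normal -0.437 -0.530 -0.726
outer loop
vertex 0.337 1.292 -1.954
vertex -0.08 1.033 -1.514
vertex -0.083 1.567 -1.902
endloop
endfacet
facet normal 0.341 0.649 -0.680
outer loop
vertex 0.337 1.292 -1.954
vertex -0.083 1.567 -1.902
vertex 1.218 2.366 -0.487
endloop
endfacet
facet normal 0.339 0.651 -0.679
outer loop
vertex 1.218 2.366 -0.487
vertex -0.083 1.567 -1.902
vertex 0.797 2.64 -0.435
endloop
endfacet
facet normal 0.436 0.532 0.726
outer loop
vertex 1.218 2.366 -0.487
vertex 0.797 2.64 -0.435
vertex 0.8 2.107 -0.046
endloop
endfacet
facet normal -0.435 -0.531 -0.727
outer loop
vertex -0.083 1.567 -1.902
vertex -0.08 1.033 -1.514
vertex -0.503 1.529 -1.623
endloop
endfacet
facet normal -0.348 0.844 -0.409
outer loop
vertex -0.083 1.567 -1.902
vertex -0.503 1.529 -1.623
vertex 0.797 2.64 -0.435
endloop
endfacet
facet normal -0.349 0.844 -0.408
outer loop
vertex 0.797 2.64 -0.435
vertex -0.503 1.529 -1.623
vertex 0.378 2.602 -0.155
endloop
endfacet
facet normal 0.437 0.532 0.726
outer loop
vertex 0.797 2.64 -0.435
vertex 0.378 2.602 -0.155
vertex 0.8 2.107 -0.046
endloop
endfacet
facet normal -0.437 -0.532 -0.726
outer loop
vertex -0.503 1.529 -1.623
vertex -0.08 1.033 -1.514
vertex -0.674 1.2 -1.279
endloop
endfacet
facet normal -0.834 0.542 0.104
outer loop
vertex -0.503 1.529 -1.623
vertex -0.674 1.2 -1.279
vertex 0.378 2.602 -0.155
endloop
endfacet
facet normal -0.833 0.543 0.102
outer loop
vertex 0.378 2.602 -0.155
vertex -0.674 1.2 -1.279
vertex 0.206 2.274 0.188
endloop
endfacet
facet normal 0.436 0.531 0.727
outer loop
vertex 0.378 2.602 -0.155
vertex 0.206 2.274 0.188
vertex 0.8 2.107 -0.046
endloop
endfacet
facet normal -0.437 -0.531 -0.726
outer loop
vertex -0.674 1.2 -1.279
vertex -0.08 1.033 -1.514
vertex -0.498 0.774 -1.073
endloop
endfacet
facet normal -0.830 -0.075 0.553
outer loop
vertex -0.674 1.2 -1.279
vertex -0.498 0.774 -1.073
vertex 0.206 2.274 0.188
endloop
endfacet
facet normal -0.829 -0.077 0.554
outer loop
vertex 0.206 2.274 0.188
vertex -0.498 0.774 -1.073
vertex 0.383 1.848 0.394
endloop
endfacet
facet normal 0.436 0.532 0.726
outer loop
vertex 0.206 2.274 0.188
vertex 0.383 1.848 0.394
vertex 0.8 2.107 -0.046
endloop
endfacet
facet normal -0.436 -0.532 -0.726
outer loop
vertex -0.498 0.774 -1.073
vertex -0.08 1.033 -1.514
vertex -0.077 0.5 -1.125
endloop
endfacet
facet normal -0.339 -0.650 0.680
outer loop
vertex -0.498 0.774 -1.073
vertex -0.077 0.5 -1.125
vertex 0.383 1.848 0.394
endloop
endfacet
facet normal -0.341 -0.649 0.680
outer loop
vertex 0.383 1.848 0.394
vertex -0.077 0.5 -1.125
vertex 0.803 1.573 0.342
endloop
endfacet
facet normal 0.437 0.530 0.726
outer loop
vertex 0.383 1.848 0.394
vertex 0.803 1.573 0.342
vertex 0.8 2.107 -0.046
endloop
endfacet
facet normal -0.437 -0.532 -0.726
outer loop
vertex -0.077 0.5 -1.125
vertex -0.08 1.033 -1.514
vertex 0.342 0.538 -1.405
endloop
endfacet
facet normal 0.349 -0.844 0.408
outer loop
vertex -0.077 0.5 -1.125
vertex 0.342 0.538 -1.405
vertex 0.803 1.573 0.342
endloop
endfacet
facet normal 0.348 -0.844 0.408
outer loop
vertex 0.803 1.573 0.342
vertex 0.342 0.538 -1.405
vertex 1.223 1.611 0.063
endloop
endfacet
facet normal 0.435 0.531 0.727
outer loop
vertex 0.803 1.573 0.342
vertex 1.223 1.611 0.063
vertex 0.8 2.107 -0.046
endloop
endfacet

endsolid


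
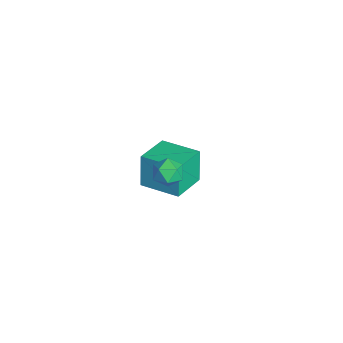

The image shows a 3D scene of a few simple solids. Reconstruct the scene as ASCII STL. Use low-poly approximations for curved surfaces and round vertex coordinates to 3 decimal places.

solid 
facet normal -0.855 -0.225 0.467
outer loop
vertex 2.379 -1.85 3.068
vertex 2.667 -2.506 3.279
vertex 2.747 -1.905 3.715
endloop
endfacet
facet normal -0.744 0.480 0.464
outer loop
vertex 2.379 -1.85 3.068
vertex 2.747 -1.905 3.715
vertex 2.854 -1.312 3.273
endloop
endfacet
facet normal -0.690 0.691 -0.216
outer loop
vertex 2.379 -1.85 3.068
vertex 2.854 -1.312 3.273
vertex 2.84 -1.547 2.565
endloop
endfacet
facet normal -0.766 0.118 -0.631
outer loop
vertex 2.379 -1.85 3.068
vertex 2.84 -1.547 2.565
vertex 2.724 -2.285 2.568
endloop
endfacet
facet normal -0.869 -0.449 -0.209
outer loop
vertex 2.379 -1.85 3.068
vertex 2.724 -2.285 2.568
vertex 2.667 -2.506 3.279
endloop
endfacet
facet normal -0.121 0.607 0.785
outer loop
vertex 2.854 -1.312 3.273
vertex 2.747 -1.905 3.715
vertex 3.436 -1.635 3.612
endloop
endfacet
facet normal -0.298 -0.534 0.791
outer loop
vertex 2.747 -1.905 3.715
vertex 2.667 -2.506 3.279
vertex 3.32 -2.373 3.615
endloop
endfacet
facet normal -0.320 -0.897 -0.305
outer loop
vertex 2.667 -2.506 3.279
vertex 2.724 -2.285 2.568
vertex 3.306 -2.608 2.907
endloop
endfacet
facet normal -0.156 0.020 -0.988
outer loop
vertex 2.724 -2.285 2.568
vertex 2.84 -1.547 2.565
vertex 3.413 -2.015 2.465
endloop
endfacet
facet normal -0.032 0.949 -0.314
outer loop
vertex 2.84 -1.547 2.565
vertex 2.854 -1.312 3.273
vertex 3.493 -1.414 2.901
endloop
endfacet
facet normal 0.766 -0.118 0.631
outer loop
vertex 3.781 -2.07 3.112
vertex 3.436 -1.635 3.612
vertex 3.32 -2.373 3.615
endloop
endfacet
facet normal 0.690 -0.691 0.216
outer loop
vertex 3.781 -2.07 3.112
vertex 3.32 -2.373 3.615
vertex 3.306 -2.608 2.907
endloop
endfacet
facet normal 0.744 -0.480 -0.464
outer loop
vertex 3.781 -2.07 3.112
vertex 3.306 -2.608 2.907
vertex 3.413 -2.015 2.465
endloop
endfacet
facet normal 0.855 0.225 -0.467
outer loop
vertex 3.781 -2.07 3.112
vertex 3.413 -2.015 2.465
vertex 3.493 -1.414 2.901
endloop
endfacet
facet normal 0.869 0.449 0.209
outer loop
vertex 3.781 -2.07 3.112
vertex 3.493 -1.414 2.901
vertex 3.436 -1.635 3.612
endloop
endfacet
facet normal 0.156 -0.020 0.988
outer loop
vertex 3.32 -2.373 3.615
vertex 3.436 -1.635 3.612
vertex 2.747 -1.905 3.715
endloop
endfacet
facet normal 0.032 -0.949 0.314
outer loop
vertex 3.306 -2.608 2.907
vertex 3.32 -2.373 3.615
vertex 2.667 -2.506 3.279
endloop
endfacet
facet normal 0.121 -0.607 -0.785
outer loop
vertex 3.413 -2.015 2.465
vertex 3.306 -2.608 2.907
vertex 2.724 -2.285 2.568
endloop
endfacet
facet normal 0.298 0.534 -0.791
outer loop
vertex 3.493 -1.414 2.901
vertex 3.413 -2.015 2.465
vertex 2.84 -1.547 2.565
endloop
endfacet
facet normal 0.320 0.897 0.305
outer loop
vertex 3.436 -1.635 3.612
vertex 3.493 -1.414 2.901
vertex 2.854 -1.312 3.273
endloop
endfacet
facet normal -0.634 -0.764 -0.124
outer loop
vertex -2.1 -2.382 -1.392
vertex -3.426 -1.217 -1.791
vertex -1.663 -2.467 -3.095
endloop
endfacet
facet normal 0.732 -0.644 0.220
outer loop
vertex -0.414 -0.963 -2.849
vertex -2.1 -2.382 -1.392
vertex -1.663 -2.467 -3.095
endloop
endfacet
facet normal -0.634 -0.763 -0.125
outer loop
vertex -1.663 -2.467 -3.095
vertex -3.426 -1.217 -1.791
vertex -2.988 -1.302 -3.494
endloop
endfacet
facet normal 0.249 -0.048 -0.967
outer loop
vertex -2.988 -1.302 -3.494
vertex -0.414 -0.963 -2.849
vertex -1.663 -2.467 -3.095
endloop
endfacet
facet normal -0.249 0.048 0.967
outer loop
vertex -2.1 -2.382 -1.392
vertex -2.177 0.287 -1.545
vertex -3.426 -1.217 -1.791
endloop
endfacet
facet normal 0.733 -0.644 0.221
outer loop
vertex -0.852 -0.878 -1.146
vertex -2.1 -2.382 -1.392
vertex -0.414 -0.963 -2.849
endloop
endfacet
facet normal -0.249 0.048 0.967
outer loop
vertex -0.852 -0.878 -1.146
vertex -2.177 0.287 -1.545
vertex -2.1 -2.382 -1.392
endloop
endfacet
facet normal -0.732 0.644 -0.221
outer loop
vertex -3.426 -1.217 -1.791
vertex -2.177 0.287 -1.545
vertex -2.988 -1.302 -3.494
endloop
endfacet
facet normal 0.249 -0.048 -0.967
outer loop
vertex -1.74 0.202 -3.248
vertex -0.414 -0.963 -2.849
vertex -2.988 -1.302 -3.494
endloop
endfacet
facet normal -0.733 0.644 -0.220
outer loop
vertex -2.988 -1.302 -3.494
vertex -2.177 0.287 -1.545
vertex -1.74 0.202 -3.248
endloop
endfacet
facet normal 0.633 0.764 0.125
outer loop
vertex -1.74 0.202 -3.248
vertex -0.852 -0.878 -1.146
vertex -0.414 -0.963 -2.849
endloop
endfacet
facet normal 0.634 0.763 0.125
outer loop
vertex -2.177 0.287 -1.545
vertex -0.852 -0.878 -1.146
vertex -1.74 0.202 -3.248
endloop
endfacet

endsolid


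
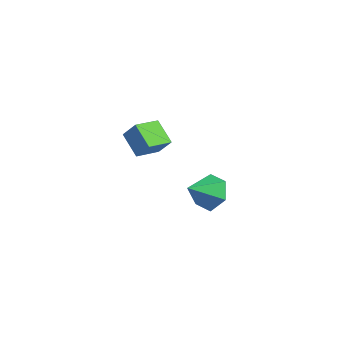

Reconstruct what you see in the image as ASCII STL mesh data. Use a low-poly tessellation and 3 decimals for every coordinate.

solid 
facet normal -0.543 -0.222 -0.810
outer loop
vertex -4.244 2.478 1.065
vertex -4.206 3.879 0.656
vertex -3.018 2.226 0.313
endloop
endfacet
facet normal -0.026 -0.960 0.280
outer loop
vertex -2.394 2.481 1.244
vertex -4.244 2.478 1.065
vertex -3.018 2.226 0.313
endloop
endfacet
facet normal -0.543 -0.222 -0.810
outer loop
vertex -3.018 2.226 0.313
vertex -4.206 3.879 0.656
vertex -2.981 3.627 -0.096
endloop
endfacet
facet normal 0.839 -0.173 -0.515
outer loop
vertex -2.981 3.627 -0.096
vertex -2.394 2.481 1.244
vertex -3.018 2.226 0.313
endloop
endfacet
facet normal -0.839 0.173 0.515
outer loop
vertex -4.244 2.478 1.065
vertex -3.582 4.134 1.587
vertex -4.206 3.879 0.656
endloop
endfacet
facet normal -0.026 -0.960 0.280
outer loop
vertex -3.619 2.733 1.996
vertex -4.244 2.478 1.065
vertex -2.394 2.481 1.244
endloop
endfacet
facet normal -0.839 0.173 0.516
outer loop
vertex -3.619 2.733 1.996
vertex -3.582 4.134 1.587
vertex -4.244 2.478 1.065
endloop
endfacet
facet normal 0.026 0.960 -0.280
outer loop
vertex -4.206 3.879 0.656
vertex -3.582 4.134 1.587
vertex -2.981 3.627 -0.096
endloop
endfacet
facet normal 0.839 -0.173 -0.516
outer loop
vertex -2.356 3.882 0.835
vertex -2.394 2.481 1.244
vertex -2.981 3.627 -0.096
endloop
endfacet
facet normal 0.026 0.960 -0.280
outer loop
vertex -2.981 3.627 -0.096
vertex -3.582 4.134 1.587
vertex -2.356 3.882 0.835
endloop
endfacet
facet normal 0.543 0.222 0.810
outer loop
vertex -2.356 3.882 0.835
vertex -3.619 2.733 1.996
vertex -2.394 2.481 1.244
endloop
endfacet
facet normal 0.543 0.222 0.810
outer loop
vertex -3.582 4.134 1.587
vertex -3.619 2.733 1.996
vertex -2.356 3.882 0.835
endloop
endfacet
facet normal 0.124 0.795 -0.594
outer loop
vertex 3.058 1.22 0.695
vertex 2.478 1.778 1.321
vertex 3.486 1.73 1.467
endloop
endfacet
facet normal 0.724 -0.687 0.053
outer loop
vertex 3.058 1.22 0.695
vertex 3.486 1.73 1.467
vertex 2.282 0.522 2.259
endloop
endfacet
facet normal 0.124 0.795 -0.594
outer loop
vertex 3.486 1.73 1.467
vertex 2.478 1.778 1.321
vertex 2.906 2.288 2.093
endloop
endfacet
facet normal 0.649 -0.159 0.744
outer loop
vertex 3.486 1.73 1.467
vertex 2.906 2.288 2.093
vertex 2.282 0.522 2.259
endloop
endfacet
facet normal 0.124 0.795 -0.594
outer loop
vertex 2.906 2.288 2.093
vertex 2.478 1.778 1.321
vertex 1.897 2.336 1.947
endloop
endfacet
facet normal -0.135 0.140 0.981
outer loop
vertex 2.906 2.288 2.093
vertex 1.897 2.336 1.947
vertex 2.282 0.522 2.259
endloop
endfacet
facet normal 0.124 0.795 -0.594
outer loop
vertex 1.897 2.336 1.947
vertex 2.478 1.778 1.321
vertex 1.469 1.826 1.175
endloop
endfacet
facet normal -0.845 -0.089 0.527
outer loop
vertex 1.897 2.336 1.947
vertex 1.469 1.826 1.175
vertex 2.282 0.522 2.259
endloop
endfacet
facet normal 0.124 0.795 -0.594
outer loop
vertex 1.469 1.826 1.175
vertex 2.478 1.778 1.321
vertex 2.05 1.267 0.548
endloop
endfacet
facet normal -0.770 -0.616 -0.164
outer loop
vertex 1.469 1.826 1.175
vertex 2.05 1.267 0.548
vertex 2.282 0.522 2.259
endloop
endfacet
facet normal 0.124 0.795 -0.594
outer loop
vertex 2.05 1.267 0.548
vertex 2.478 1.778 1.321
vertex 3.058 1.22 0.695
endloop
endfacet
facet normal 0.016 -0.916 -0.401
outer loop
vertex 2.05 1.267 0.548
vertex 3.058 1.22 0.695
vertex 2.282 0.522 2.259
endloop
endfacet

endsolid


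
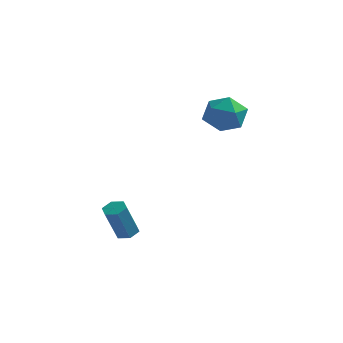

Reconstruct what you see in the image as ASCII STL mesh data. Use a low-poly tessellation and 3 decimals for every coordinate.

solid 
facet normal 0.092 0.422 -0.902
outer loop
vertex -0.149 -3.213 -2.864
vertex -0.533 -2.806 -2.713
vertex 0.033 -2.722 -2.616
endloop
endfacet
facet normal 0.945 -0.323 -0.054
outer loop
vertex -0.149 -3.213 -2.864
vertex 0.033 -2.722 -2.616
vertex -0.323 -4.002 -1.177
endloop
endfacet
facet normal 0.945 -0.322 -0.052
outer loop
vertex -0.323 -4.002 -1.177
vertex 0.033 -2.722 -2.616
vertex -0.142 -3.51 -0.929
endloop
endfacet
facet normal -0.094 -0.420 0.902
outer loop
vertex -0.323 -4.002 -1.177
vertex -0.142 -3.51 -0.929
vertex -0.707 -3.594 -1.027
endloop
endfacet
facet normal 0.092 0.421 -0.902
outer loop
vertex 0.033 -2.722 -2.616
vertex -0.533 -2.806 -2.713
vertex -0.352 -2.314 -2.465
endloop
endfacet
facet normal 0.743 0.573 0.345
outer loop
vertex 0.033 -2.722 -2.616
vertex -0.352 -2.314 -2.465
vertex -0.142 -3.51 -0.929
endloop
endfacet
facet normal 0.744 0.573 0.344
outer loop
vertex -0.142 -3.51 -0.929
vertex -0.352 -2.314 -2.465
vertex -0.526 -3.102 -0.778
endloop
endfacet
facet normal -0.094 -0.422 0.902
outer loop
vertex -0.142 -3.51 -0.929
vertex -0.526 -3.102 -0.778
vertex -0.707 -3.594 -1.027
endloop
endfacet
facet normal 0.094 0.420 -0.902
outer loop
vertex -0.352 -2.314 -2.465
vertex -0.533 -2.806 -2.713
vertex -0.917 -2.398 -2.563
endloop
endfacet
facet normal -0.202 0.895 0.397
outer loop
vertex -0.352 -2.314 -2.465
vertex -0.917 -2.398 -2.563
vertex -0.526 -3.102 -0.778
endloop
endfacet
facet normal -0.204 0.895 0.397
outer loop
vertex -0.526 -3.102 -0.778
vertex -0.917 -2.398 -2.563
vertex -1.091 -3.187 -0.876
endloop
endfacet
facet normal -0.093 -0.422 0.902
outer loop
vertex -0.526 -3.102 -0.778
vertex -1.091 -3.187 -0.876
vertex -0.707 -3.594 -1.027
endloop
endfacet
facet normal 0.094 0.420 -0.902
outer loop
vertex -0.917 -2.398 -2.563
vertex -0.533 -2.806 -2.713
vertex -1.098 -2.89 -2.811
endloop
endfacet
facet normal -0.946 0.321 0.053
outer loop
vertex -0.917 -2.398 -2.563
vertex -1.098 -2.89 -2.811
vertex -1.091 -3.187 -0.876
endloop
endfacet
facet normal -0.945 0.323 0.053
outer loop
vertex -1.091 -3.187 -0.876
vertex -1.098 -2.89 -2.811
vertex -1.273 -3.678 -1.124
endloop
endfacet
facet normal -0.092 -0.422 0.902
outer loop
vertex -1.091 -3.187 -0.876
vertex -1.273 -3.678 -1.124
vertex -0.707 -3.594 -1.027
endloop
endfacet
facet normal 0.094 0.422 -0.902
outer loop
vertex -1.098 -2.89 -2.811
vertex -0.533 -2.806 -2.713
vertex -0.714 -3.298 -2.962
endloop
endfacet
facet normal -0.744 -0.573 -0.345
outer loop
vertex -1.098 -2.89 -2.811
vertex -0.714 -3.298 -2.962
vertex -1.273 -3.678 -1.124
endloop
endfacet
facet normal -0.743 -0.574 -0.345
outer loop
vertex -1.273 -3.678 -1.124
vertex -0.714 -3.298 -2.962
vertex -0.888 -4.086 -1.275
endloop
endfacet
facet normal -0.092 -0.421 0.902
outer loop
vertex -1.273 -3.678 -1.124
vertex -0.888 -4.086 -1.275
vertex -0.707 -3.594 -1.027
endloop
endfacet
facet normal 0.093 0.422 -0.902
outer loop
vertex -0.714 -3.298 -2.962
vertex -0.533 -2.806 -2.713
vertex -0.149 -3.213 -2.864
endloop
endfacet
facet normal 0.204 -0.895 -0.397
outer loop
vertex -0.714 -3.298 -2.962
vertex -0.149 -3.213 -2.864
vertex -0.888 -4.086 -1.275
endloop
endfacet
facet normal 0.202 -0.895 -0.398
outer loop
vertex -0.888 -4.086 -1.275
vertex -0.149 -3.213 -2.864
vertex -0.323 -4.002 -1.177
endloop
endfacet
facet normal -0.094 -0.420 0.902
outer loop
vertex -0.888 -4.086 -1.275
vertex -0.323 -4.002 -1.177
vertex -0.707 -3.594 -1.027
endloop
endfacet
facet normal -0.270 0.943 -0.196
outer loop
vertex 2.181 2.578 2.76
vertex 1.118 2.317 2.97
vertex 1.777 2.677 3.794
endloop
endfacet
facet normal 0.393 0.917 0.066
outer loop
vertex 2.181 2.578 2.76
vertex 1.777 2.677 3.794
vertex 2.795 2.253 3.631
endloop
endfacet
facet normal 0.784 0.503 -0.365
outer loop
vertex 2.181 2.578 2.76
vertex 2.795 2.253 3.631
vertex 2.765 1.63 2.708
endloop
endfacet
facet normal 0.362 0.272 -0.892
outer loop
vertex 2.181 2.578 2.76
vertex 2.765 1.63 2.708
vertex 1.729 1.669 2.299
endloop
endfacet
facet normal -0.289 0.543 -0.788
outer loop
vertex 2.181 2.578 2.76
vertex 1.729 1.669 2.299
vertex 1.118 2.317 2.97
endloop
endfacet
facet normal 0.366 0.606 0.707
outer loop
vertex 2.795 2.253 3.631
vertex 1.777 2.677 3.794
vertex 2.111 1.791 4.381
endloop
endfacet
facet normal -0.708 0.647 0.284
outer loop
vertex 1.777 2.677 3.794
vertex 1.118 2.317 2.97
vertex 1.075 1.83 3.972
endloop
endfacet
facet normal -0.739 0.001 -0.674
outer loop
vertex 1.118 2.317 2.97
vertex 1.729 1.669 2.299
vertex 1.045 1.207 3.049
endloop
endfacet
facet normal 0.316 -0.438 -0.841
outer loop
vertex 1.729 1.669 2.299
vertex 2.765 1.63 2.708
vertex 2.063 0.783 2.886
endloop
endfacet
facet normal 0.998 -0.065 0.011
outer loop
vertex 2.765 1.63 2.708
vertex 2.795 2.253 3.631
vertex 2.722 1.143 3.71
endloop
endfacet
facet normal -0.362 -0.272 0.892
outer loop
vertex 1.659 0.882 3.92
vertex 2.111 1.791 4.381
vertex 1.075 1.83 3.972
endloop
endfacet
facet normal -0.784 -0.503 0.365
outer loop
vertex 1.659 0.882 3.92
vertex 1.075 1.83 3.972
vertex 1.045 1.207 3.049
endloop
endfacet
facet normal -0.393 -0.917 -0.066
outer loop
vertex 1.659 0.882 3.92
vertex 1.045 1.207 3.049
vertex 2.063 0.783 2.886
endloop
endfacet
facet normal 0.270 -0.943 0.196
outer loop
vertex 1.659 0.882 3.92
vertex 2.063 0.783 2.886
vertex 2.722 1.143 3.71
endloop
endfacet
facet normal 0.289 -0.543 0.788
outer loop
vertex 1.659 0.882 3.92
vertex 2.722 1.143 3.71
vertex 2.111 1.791 4.381
endloop
endfacet
facet normal -0.316 0.438 0.841
outer loop
vertex 1.075 1.83 3.972
vertex 2.111 1.791 4.381
vertex 1.777 2.677 3.794
endloop
endfacet
facet normal -0.998 0.065 -0.011
outer loop
vertex 1.045 1.207 3.049
vertex 1.075 1.83 3.972
vertex 1.118 2.317 2.97
endloop
endfacet
facet normal -0.366 -0.606 -0.707
outer loop
vertex 2.063 0.783 2.886
vertex 1.045 1.207 3.049
vertex 1.729 1.669 2.299
endloop
endfacet
facet normal 0.708 -0.647 -0.284
outer loop
vertex 2.722 1.143 3.71
vertex 2.063 0.783 2.886
vertex 2.765 1.63 2.708
endloop
endfacet
facet normal 0.739 -0.001 0.674
outer loop
vertex 2.111 1.791 4.381
vertex 2.722 1.143 3.71
vertex 2.795 2.253 3.631
endloop
endfacet

endsolid


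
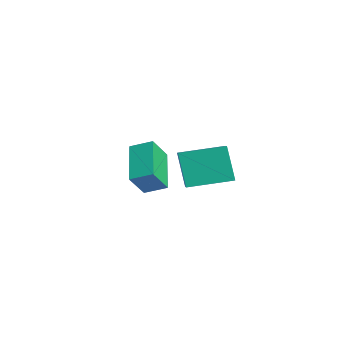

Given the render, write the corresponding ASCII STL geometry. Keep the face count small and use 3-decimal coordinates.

solid 
facet normal -0.908 0.249 -0.337
outer loop
vertex -0.605 -1.048 0.097
vertex -0.214 0.795 0.406
vertex 0.028 -0.914 -1.507
endloop
endfacet
facet normal -0.205 -0.965 -0.161
outer loop
vertex 1.054 -1.195 -1.126
vertex -0.605 -1.048 0.097
vertex 0.028 -0.914 -1.507
endloop
endfacet
facet normal -0.908 0.249 -0.337
outer loop
vertex 0.028 -0.914 -1.507
vertex -0.214 0.795 0.406
vertex 0.419 0.93 -1.198
endloop
endfacet
facet normal 0.366 0.078 -0.927
outer loop
vertex 0.419 0.93 -1.198
vertex 1.054 -1.195 -1.126
vertex 0.028 -0.914 -1.507
endloop
endfacet
facet normal -0.366 -0.078 0.927
outer loop
vertex -0.605 -1.048 0.097
vertex 0.812 0.514 0.787
vertex -0.214 0.795 0.406
endloop
endfacet
facet normal -0.205 -0.965 -0.162
outer loop
vertex 0.421 -1.33 0.478
vertex -0.605 -1.048 0.097
vertex 1.054 -1.195 -1.126
endloop
endfacet
facet normal -0.366 -0.078 0.927
outer loop
vertex 0.421 -1.33 0.478
vertex 0.812 0.514 0.787
vertex -0.605 -1.048 0.097
endloop
endfacet
facet normal 0.204 0.965 0.162
outer loop
vertex -0.214 0.795 0.406
vertex 0.812 0.514 0.787
vertex 0.419 0.93 -1.198
endloop
endfacet
facet normal 0.366 0.078 -0.927
outer loop
vertex 1.445 0.648 -0.817
vertex 1.054 -1.195 -1.126
vertex 0.419 0.93 -1.198
endloop
endfacet
facet normal 0.205 0.965 0.162
outer loop
vertex 0.419 0.93 -1.198
vertex 0.812 0.514 0.787
vertex 1.445 0.648 -0.817
endloop
endfacet
facet normal 0.908 -0.249 0.337
outer loop
vertex 1.445 0.648 -0.817
vertex 0.421 -1.33 0.478
vertex 1.054 -1.195 -1.126
endloop
endfacet
facet normal 0.908 -0.249 0.337
outer loop
vertex 0.812 0.514 0.787
vertex 0.421 -1.33 0.478
vertex 1.445 0.648 -0.817
endloop
endfacet
facet normal -0.799 0.229 0.555
outer loop
vertex -4.743 -1.833 -0.924
vertex -4.231 -0.976 -0.54
vertex -5.24 -1.076 -1.951
endloop
endfacet
facet normal -0.478 -0.801 -0.359
outer loop
vertex -3.529 -1.564 -3.14
vertex -4.743 -1.833 -0.924
vertex -5.24 -1.076 -1.951
endloop
endfacet
facet normal -0.799 0.228 0.556
outer loop
vertex -5.24 -1.076 -1.951
vertex -4.231 -0.976 -0.54
vertex -4.728 -0.218 -1.567
endloop
endfacet
facet normal -0.364 0.553 -0.750
outer loop
vertex -4.728 -0.218 -1.567
vertex -3.529 -1.564 -3.14
vertex -5.24 -1.076 -1.951
endloop
endfacet
facet normal 0.363 -0.553 0.750
outer loop
vertex -4.743 -1.833 -0.924
vertex -2.52 -1.464 -1.729
vertex -4.231 -0.976 -0.54
endloop
endfacet
facet normal -0.479 -0.801 -0.360
outer loop
vertex -3.032 -2.322 -2.113
vertex -4.743 -1.833 -0.924
vertex -3.529 -1.564 -3.14
endloop
endfacet
facet normal 0.363 -0.553 0.750
outer loop
vertex -3.032 -2.322 -2.113
vertex -2.52 -1.464 -1.729
vertex -4.743 -1.833 -0.924
endloop
endfacet
facet normal 0.478 0.801 0.360
outer loop
vertex -4.231 -0.976 -0.54
vertex -2.52 -1.464 -1.729
vertex -4.728 -0.218 -1.567
endloop
endfacet
facet normal -0.363 0.553 -0.750
outer loop
vertex -3.017 -0.707 -2.756
vertex -3.529 -1.564 -3.14
vertex -4.728 -0.218 -1.567
endloop
endfacet
facet normal 0.479 0.801 0.359
outer loop
vertex -4.728 -0.218 -1.567
vertex -2.52 -1.464 -1.729
vertex -3.017 -0.707 -2.756
endloop
endfacet
facet normal 0.799 -0.229 -0.556
outer loop
vertex -3.017 -0.707 -2.756
vertex -3.032 -2.322 -2.113
vertex -3.529 -1.564 -3.14
endloop
endfacet
facet normal 0.800 -0.229 -0.555
outer loop
vertex -2.52 -1.464 -1.729
vertex -3.032 -2.322 -2.113
vertex -3.017 -0.707 -2.756
endloop
endfacet

endsolid


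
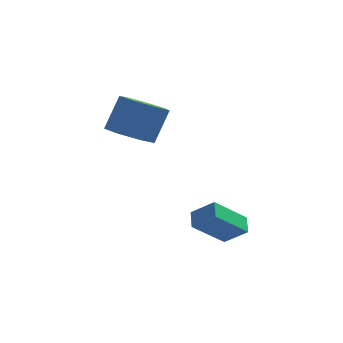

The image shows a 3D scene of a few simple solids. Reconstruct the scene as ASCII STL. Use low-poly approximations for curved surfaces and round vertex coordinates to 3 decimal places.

solid 
facet normal -0.751 0.225 -0.621
outer loop
vertex -1.09 0.305 -1.679
vertex -1.164 1.069 -1.313
vertex 0.16 1.027 -2.93
endloop
endfacet
facet normal 0.088 -0.898 -0.431
outer loop
vertex 1.084 0.751 -2.167
vertex -1.09 0.305 -1.679
vertex 0.16 1.027 -2.93
endloop
endfacet
facet normal -0.751 0.224 -0.621
outer loop
vertex 0.16 1.027 -2.93
vertex -1.164 1.069 -1.313
vertex 0.086 1.79 -2.565
endloop
endfacet
facet normal 0.654 0.377 -0.656
outer loop
vertex 0.086 1.79 -2.565
vertex 1.084 0.751 -2.167
vertex 0.16 1.027 -2.93
endloop
endfacet
facet normal -0.654 -0.377 0.656
outer loop
vertex -1.09 0.305 -1.679
vertex -0.24 0.793 -0.55
vertex -1.164 1.069 -1.313
endloop
endfacet
facet normal 0.088 -0.899 -0.430
outer loop
vertex -0.166 0.03 -0.915
vertex -1.09 0.305 -1.679
vertex 1.084 0.751 -2.167
endloop
endfacet
facet normal -0.654 -0.377 0.656
outer loop
vertex -0.166 0.03 -0.915
vertex -0.24 0.793 -0.55
vertex -1.09 0.305 -1.679
endloop
endfacet
facet normal -0.087 0.898 0.430
outer loop
vertex -1.164 1.069 -1.313
vertex -0.24 0.793 -0.55
vertex 0.086 1.79 -2.565
endloop
endfacet
facet normal 0.654 0.377 -0.655
outer loop
vertex 1.01 1.515 -1.801
vertex 1.084 0.751 -2.167
vertex 0.086 1.79 -2.565
endloop
endfacet
facet normal -0.088 0.898 0.430
outer loop
vertex 0.086 1.79 -2.565
vertex -0.24 0.793 -0.55
vertex 1.01 1.515 -1.801
endloop
endfacet
facet normal 0.751 -0.225 0.621
outer loop
vertex 1.01 1.515 -1.801
vertex -0.166 0.03 -0.915
vertex 1.084 0.751 -2.167
endloop
endfacet
facet normal 0.751 -0.224 0.621
outer loop
vertex -0.24 0.793 -0.55
vertex -0.166 0.03 -0.915
vertex 1.01 1.515 -1.801
endloop
endfacet
facet normal -0.321 -0.394 -0.861
outer loop
vertex -2.936 4.038 1.12
vertex -3.721 3.505 1.657
vertex -3.756 4.501 1.214
endloop
endfacet
facet normal 0.382 0.778 -0.498
outer loop
vertex -2.936 4.038 1.12
vertex -3.756 4.501 1.214
vertex -2.374 4.727 2.627
endloop
endfacet
facet normal 0.383 0.778 -0.499
outer loop
vertex -2.374 4.727 2.627
vertex -3.756 4.501 1.214
vertex -3.193 5.19 2.721
endloop
endfacet
facet normal 0.321 0.394 0.861
outer loop
vertex -2.374 4.727 2.627
vertex -3.193 5.19 2.721
vertex -3.159 4.195 3.163
endloop
endfacet
facet normal -0.322 -0.394 -0.861
outer loop
vertex -3.756 4.501 1.214
vertex -3.721 3.505 1.657
vertex -4.549 4.214 1.642
endloop
endfacet
facet normal -0.439 0.868 -0.232
outer loop
vertex -3.756 4.501 1.214
vertex -4.549 4.214 1.642
vertex -3.193 5.19 2.721
endloop
endfacet
facet normal -0.439 0.868 -0.234
outer loop
vertex -3.193 5.19 2.721
vertex -4.549 4.214 1.642
vertex -3.986 4.904 3.148
endloop
endfacet
facet normal 0.322 0.394 0.861
outer loop
vertex -3.193 5.19 2.721
vertex -3.986 4.904 3.148
vertex -3.159 4.195 3.163
endloop
endfacet
facet normal -0.321 -0.393 -0.861
outer loop
vertex -4.549 4.214 1.642
vertex -3.721 3.505 1.657
vertex -4.719 3.394 2.08
endloop
endfacet
facet normal -0.930 0.304 0.208
outer loop
vertex -4.549 4.214 1.642
vertex -4.719 3.394 2.08
vertex -3.986 4.904 3.148
endloop
endfacet
facet normal -0.930 0.305 0.207
outer loop
vertex -3.986 4.904 3.148
vertex -4.719 3.394 2.08
vertex -4.157 4.083 3.587
endloop
endfacet
facet normal 0.322 0.393 0.861
outer loop
vertex -3.986 4.904 3.148
vertex -4.157 4.083 3.587
vertex -3.159 4.195 3.163
endloop
endfacet
facet normal -0.321 -0.394 -0.861
outer loop
vertex -4.719 3.394 2.08
vertex -3.721 3.505 1.657
vertex -4.138 2.657 2.2
endloop
endfacet
facet normal -0.721 -0.488 0.492
outer loop
vertex -4.719 3.394 2.08
vertex -4.138 2.657 2.2
vertex -4.157 4.083 3.587
endloop
endfacet
facet normal -0.720 -0.489 0.493
outer loop
vertex -4.157 4.083 3.587
vertex -4.138 2.657 2.2
vertex -3.575 3.347 3.707
endloop
endfacet
facet normal 0.321 0.395 0.861
outer loop
vertex -4.157 4.083 3.587
vertex -3.575 3.347 3.707
vertex -3.159 4.195 3.163
endloop
endfacet
facet normal -0.321 -0.394 -0.861
outer loop
vertex -4.138 2.657 2.2
vertex -3.721 3.505 1.657
vertex -3.243 2.559 1.911
endloop
endfacet
facet normal 0.031 -0.913 0.406
outer loop
vertex -4.138 2.657 2.2
vertex -3.243 2.559 1.911
vertex -3.575 3.347 3.707
endloop
endfacet
facet normal 0.032 -0.913 0.406
outer loop
vertex -3.575 3.347 3.707
vertex -3.243 2.559 1.911
vertex -2.68 3.249 3.417
endloop
endfacet
facet normal 0.322 0.394 0.861
outer loop
vertex -3.575 3.347 3.707
vertex -2.68 3.249 3.417
vertex -3.159 4.195 3.163
endloop
endfacet
facet normal -0.322 -0.394 -0.861
outer loop
vertex -3.243 2.559 1.911
vertex -3.721 3.505 1.657
vertex -2.708 3.174 1.43
endloop
endfacet
facet normal 0.760 -0.650 0.014
outer loop
vertex -3.243 2.559 1.911
vertex -2.708 3.174 1.43
vertex -2.68 3.249 3.417
endloop
endfacet
facet normal 0.759 -0.651 0.014
outer loop
vertex -2.68 3.249 3.417
vertex -2.708 3.174 1.43
vertex -2.145 3.863 2.937
endloop
endfacet
facet normal 0.321 0.394 0.861
outer loop
vertex -2.68 3.249 3.417
vertex -2.145 3.863 2.937
vertex -3.159 4.195 3.163
endloop
endfacet
facet normal -0.322 -0.394 -0.861
outer loop
vertex -2.708 3.174 1.43
vertex -3.721 3.505 1.657
vertex -2.936 4.038 1.12
endloop
endfacet
facet normal 0.916 0.102 -0.389
outer loop
vertex -2.708 3.174 1.43
vertex -2.936 4.038 1.12
vertex -2.145 3.863 2.937
endloop
endfacet
facet normal 0.916 0.103 -0.389
outer loop
vertex -2.145 3.863 2.937
vertex -2.936 4.038 1.12
vertex -2.374 4.727 2.627
endloop
endfacet
facet normal 0.321 0.394 0.861
outer loop
vertex -2.145 3.863 2.937
vertex -2.374 4.727 2.627
vertex -3.159 4.195 3.163
endloop
endfacet

endsolid


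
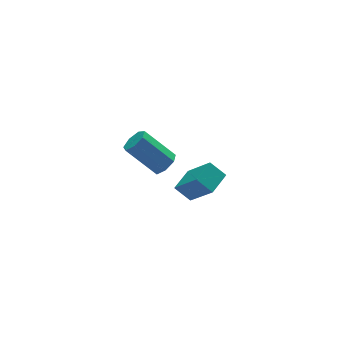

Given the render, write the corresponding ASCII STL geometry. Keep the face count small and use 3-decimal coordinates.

solid 
facet normal 0.517 -0.511 -0.686
outer loop
vertex 3.878 1.744 -3.083
vertex 3.269 1.689 -3.501
vertex 3.786 2.219 -3.506
endloop
endfacet
facet normal 0.843 0.439 0.310
outer loop
vertex 3.878 1.744 -3.083
vertex 3.786 2.219 -3.506
vertex 2.759 2.847 -1.601
endloop
endfacet
facet normal 0.843 0.439 0.310
outer loop
vertex 2.759 2.847 -1.601
vertex 3.786 2.219 -3.506
vertex 2.667 3.322 -2.024
endloop
endfacet
facet normal -0.519 0.510 0.686
outer loop
vertex 2.759 2.847 -1.601
vertex 2.667 3.322 -2.024
vertex 2.151 2.791 -2.019
endloop
endfacet
facet normal 0.518 -0.511 -0.686
outer loop
vertex 3.786 2.219 -3.506
vertex 3.269 1.689 -3.501
vertex 3.305 2.294 -3.925
endloop
endfacet
facet normal 0.413 0.852 -0.322
outer loop
vertex 3.786 2.219 -3.506
vertex 3.305 2.294 -3.925
vertex 2.667 3.322 -2.024
endloop
endfacet
facet normal 0.413 0.852 -0.322
outer loop
vertex 2.667 3.322 -2.024
vertex 3.305 2.294 -3.925
vertex 2.186 3.397 -2.443
endloop
endfacet
facet normal -0.518 0.510 0.686
outer loop
vertex 2.667 3.322 -2.024
vertex 2.186 3.397 -2.443
vertex 2.151 2.791 -2.019
endloop
endfacet
facet normal 0.518 -0.511 -0.685
outer loop
vertex 3.305 2.294 -3.925
vertex 3.269 1.689 -3.501
vertex 2.798 1.914 -4.025
endloop
endfacet
facet normal -0.327 0.623 -0.711
outer loop
vertex 3.305 2.294 -3.925
vertex 2.798 1.914 -4.025
vertex 2.186 3.397 -2.443
endloop
endfacet
facet normal -0.328 0.623 -0.711
outer loop
vertex 2.186 3.397 -2.443
vertex 2.798 1.914 -4.025
vertex 1.679 3.016 -2.543
endloop
endfacet
facet normal -0.519 0.510 0.686
outer loop
vertex 2.186 3.397 -2.443
vertex 1.679 3.016 -2.543
vertex 2.151 2.791 -2.019
endloop
endfacet
facet normal 0.518 -0.512 -0.685
outer loop
vertex 2.798 1.914 -4.025
vertex 3.269 1.689 -3.501
vertex 2.645 1.364 -3.73
endloop
endfacet
facet normal -0.822 -0.074 -0.565
outer loop
vertex 2.798 1.914 -4.025
vertex 2.645 1.364 -3.73
vertex 1.679 3.016 -2.543
endloop
endfacet
facet normal -0.822 -0.074 -0.565
outer loop
vertex 1.679 3.016 -2.543
vertex 2.645 1.364 -3.73
vertex 1.526 2.466 -2.248
endloop
endfacet
facet normal -0.517 0.512 0.686
outer loop
vertex 1.679 3.016 -2.543
vertex 1.526 2.466 -2.248
vertex 2.151 2.791 -2.019
endloop
endfacet
facet normal 0.518 -0.510 -0.687
outer loop
vertex 2.645 1.364 -3.73
vertex 3.269 1.689 -3.501
vertex 2.963 1.058 -3.263
endloop
endfacet
facet normal -0.698 -0.716 0.006
outer loop
vertex 2.645 1.364 -3.73
vertex 2.963 1.058 -3.263
vertex 1.526 2.466 -2.248
endloop
endfacet
facet normal -0.697 -0.717 0.007
outer loop
vertex 1.526 2.466 -2.248
vertex 2.963 1.058 -3.263
vertex 1.844 2.161 -1.781
endloop
endfacet
facet normal -0.517 0.511 0.686
outer loop
vertex 1.526 2.466 -2.248
vertex 1.844 2.161 -1.781
vertex 2.151 2.791 -2.019
endloop
endfacet
facet normal 0.518 -0.510 -0.686
outer loop
vertex 2.963 1.058 -3.263
vertex 3.269 1.689 -3.501
vertex 3.512 1.228 -2.975
endloop
endfacet
facet normal -0.047 -0.818 0.573
outer loop
vertex 2.963 1.058 -3.263
vertex 3.512 1.228 -2.975
vertex 1.844 2.161 -1.781
endloop
endfacet
facet normal -0.048 -0.819 0.572
outer loop
vertex 1.844 2.161 -1.781
vertex 3.512 1.228 -2.975
vertex 2.393 2.33 -1.493
endloop
endfacet
facet normal -0.517 0.511 0.686
outer loop
vertex 1.844 2.161 -1.781
vertex 2.393 2.33 -1.493
vertex 2.151 2.791 -2.019
endloop
endfacet
facet normal 0.517 -0.511 -0.687
outer loop
vertex 3.512 1.228 -2.975
vertex 3.269 1.689 -3.501
vertex 3.878 1.744 -3.083
endloop
endfacet
facet normal 0.638 -0.304 0.708
outer loop
vertex 3.512 1.228 -2.975
vertex 3.878 1.744 -3.083
vertex 2.393 2.33 -1.493
endloop
endfacet
facet normal 0.638 -0.304 0.708
outer loop
vertex 2.393 2.33 -1.493
vertex 3.878 1.744 -3.083
vertex 2.759 2.847 -1.601
endloop
endfacet
facet normal -0.519 0.510 0.686
outer loop
vertex 2.393 2.33 -1.493
vertex 2.759 2.847 -1.601
vertex 2.151 2.791 -2.019
endloop
endfacet
facet normal -0.843 -0.514 -0.159
outer loop
vertex 1.944 -3.894 1.091
vertex 1.483 -2.647 -0.496
vertex 2.444 -4.516 0.456
endloop
endfacet
facet normal 0.223 -0.603 0.766
outer loop
vertex 3.497 -3.873 0.656
vertex 1.944 -3.894 1.091
vertex 2.444 -4.516 0.456
endloop
endfacet
facet normal -0.842 -0.515 -0.160
outer loop
vertex 2.444 -4.516 0.456
vertex 1.483 -2.647 -0.496
vertex 1.983 -3.269 -1.13
endloop
endfacet
facet normal 0.491 -0.610 -0.622
outer loop
vertex 1.983 -3.269 -1.13
vertex 3.497 -3.873 0.656
vertex 2.444 -4.516 0.456
endloop
endfacet
facet normal -0.491 0.610 0.622
outer loop
vertex 1.944 -3.894 1.091
vertex 2.536 -2.004 -0.296
vertex 1.483 -2.647 -0.496
endloop
endfacet
facet normal 0.223 -0.602 0.767
outer loop
vertex 2.997 -3.251 1.29
vertex 1.944 -3.894 1.091
vertex 3.497 -3.873 0.656
endloop
endfacet
facet normal -0.490 0.610 0.622
outer loop
vertex 2.997 -3.251 1.29
vertex 2.536 -2.004 -0.296
vertex 1.944 -3.894 1.091
endloop
endfacet
facet normal -0.222 0.603 -0.766
outer loop
vertex 1.483 -2.647 -0.496
vertex 2.536 -2.004 -0.296
vertex 1.983 -3.269 -1.13
endloop
endfacet
facet normal 0.490 -0.610 -0.622
outer loop
vertex 3.036 -2.626 -0.931
vertex 3.497 -3.873 0.656
vertex 1.983 -3.269 -1.13
endloop
endfacet
facet normal -0.223 0.603 -0.766
outer loop
vertex 1.983 -3.269 -1.13
vertex 2.536 -2.004 -0.296
vertex 3.036 -2.626 -0.931
endloop
endfacet
facet normal 0.842 0.515 0.160
outer loop
vertex 3.036 -2.626 -0.931
vertex 2.997 -3.251 1.29
vertex 3.497 -3.873 0.656
endloop
endfacet
facet normal 0.843 0.514 0.160
outer loop
vertex 2.536 -2.004 -0.296
vertex 2.997 -3.251 1.29
vertex 3.036 -2.626 -0.931
endloop
endfacet

endsolid
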